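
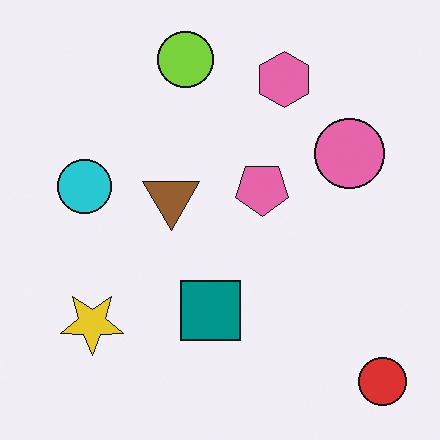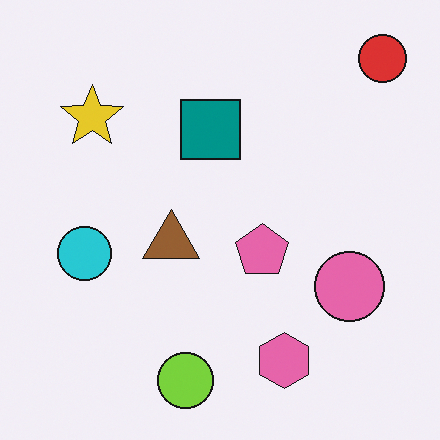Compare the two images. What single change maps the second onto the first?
This is the original image flipped vertically (top ↔ bottom).

The red circle is in the top-right of the second image and the bottom-right of the first — shapes on opposite sides of the horizontal midline have swapped in a mirror flip.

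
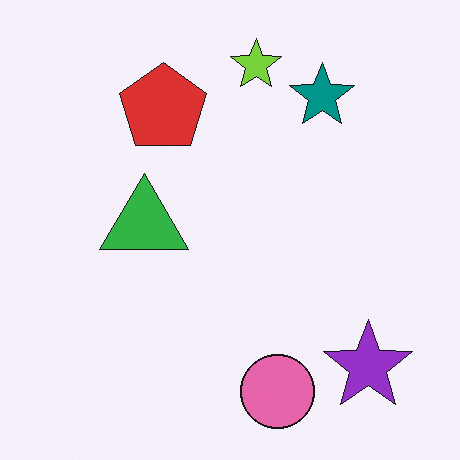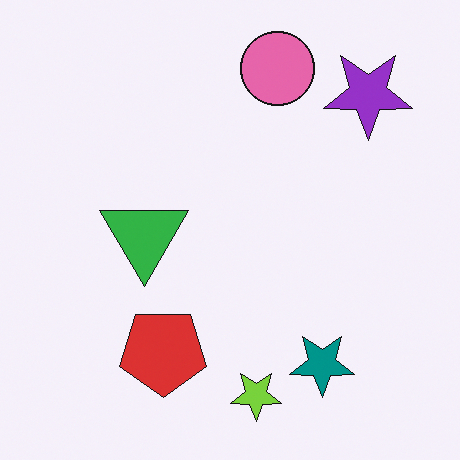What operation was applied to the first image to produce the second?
The second image is the first flipped vertically (top ↔ bottom).

The lime star is in the top of the first image and the bottom of the second — shapes on opposite sides of the horizontal midline have swapped in a mirror flip.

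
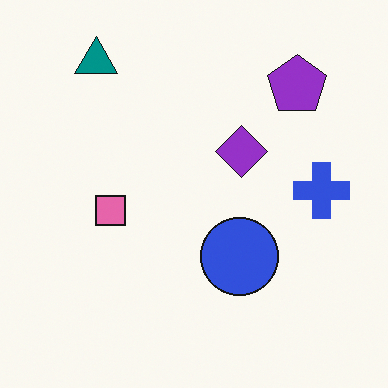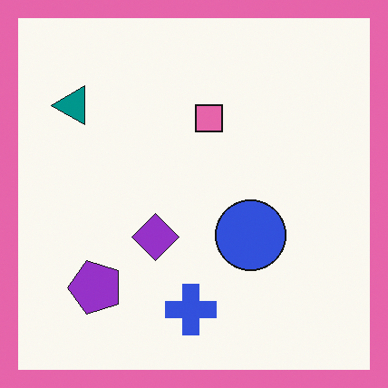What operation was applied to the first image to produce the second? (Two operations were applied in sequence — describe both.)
The transformation is: transposed (reflected across the top-left ↔ bottom-right diagonal), then framed with a pink border.

Shapes have swapped their row and column positions — what was in the top-right is now in the bottom-left — a diagonal reflection. A solid pink frame runs around the edge of the second image, with the content slightly shrunk inside it.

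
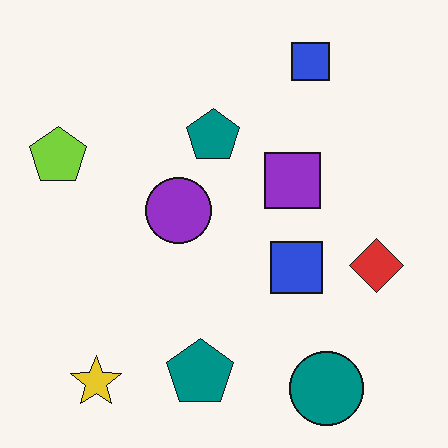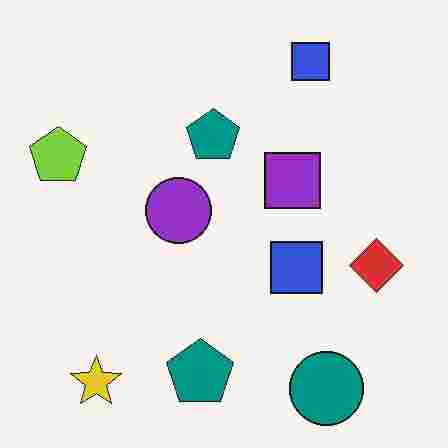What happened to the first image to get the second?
This is the original image heavily JPEG-compressed with obvious blocking artifacts.

Blocky 8×8 compression artifacts appear around shape edges and the flat background shows ringing — characteristic JPEG degradation.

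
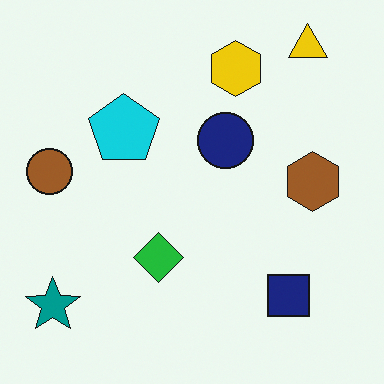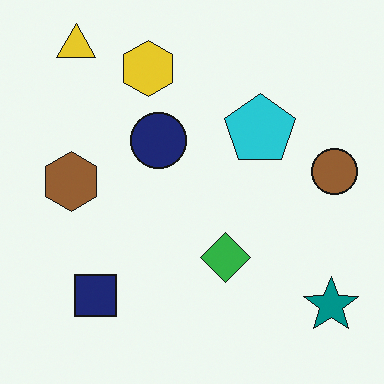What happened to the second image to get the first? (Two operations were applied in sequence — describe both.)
It was slightly oversaturated, then flipped horizontally (left ↔ right).

All colors are more vivid — a global saturation change. The brown circle is in the right of the second image and the left of the first — shapes on opposite sides of the vertical midline have swapped in a mirror flip.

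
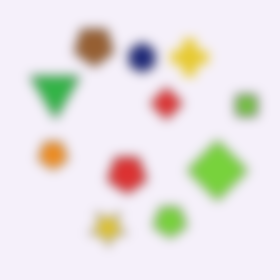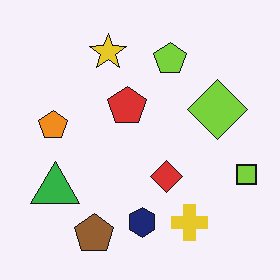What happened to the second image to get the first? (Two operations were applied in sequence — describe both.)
The first image is the second heavily blurred, then flipped vertically (top ↔ bottom).

Shape edges and outlines are uniformly softened across the whole image. The brown pentagon is in the bottom of the second image and the top of the first — shapes on opposite sides of the horizontal midline have swapped in a mirror flip.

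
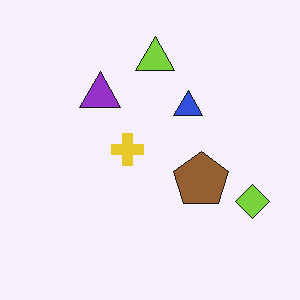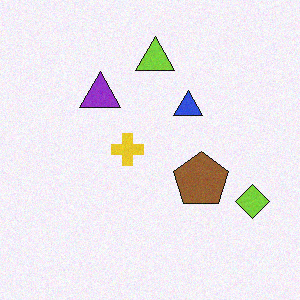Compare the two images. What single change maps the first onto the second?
This is the original image degraded with light additive noise.

Random speckle covers the whole image, including the flat background.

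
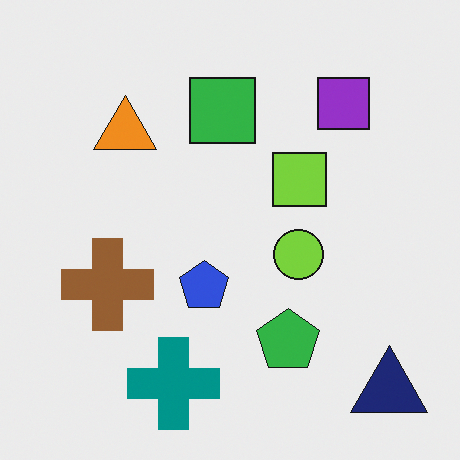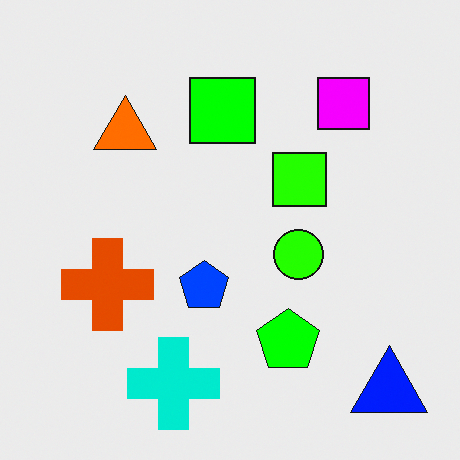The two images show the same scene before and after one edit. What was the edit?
The second image is the first made much more vivid (saturation change).

All colors are more vivid — a global saturation change.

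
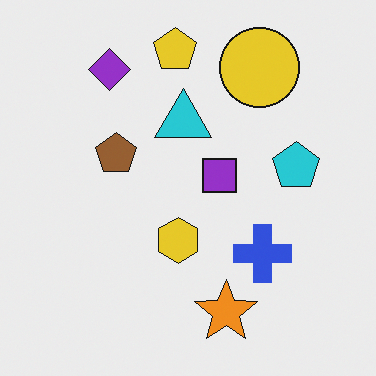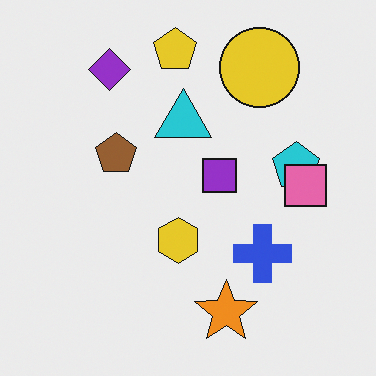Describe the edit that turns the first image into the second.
The transformation is: overlaid with an additional pink square.

A pink square appears in the second image that is absent from the first.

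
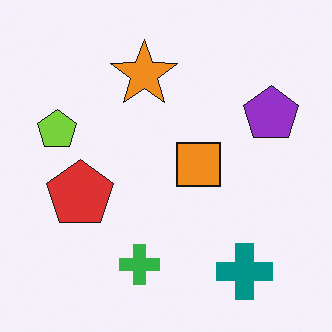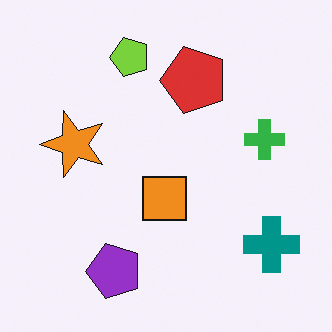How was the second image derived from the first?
This is the original image transposed (reflected across the top-left ↔ bottom-right diagonal).

Shapes have swapped their row and column positions — what was in the top-right is now in the bottom-left — a diagonal reflection.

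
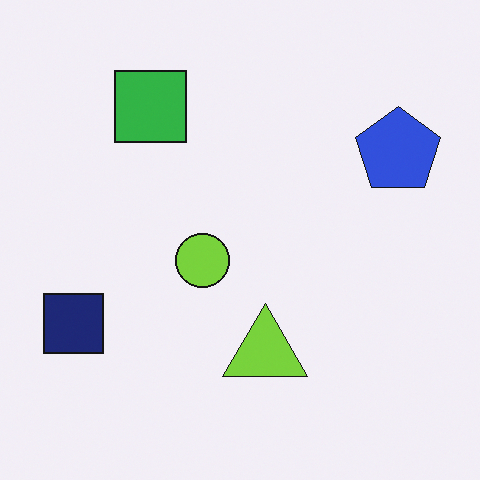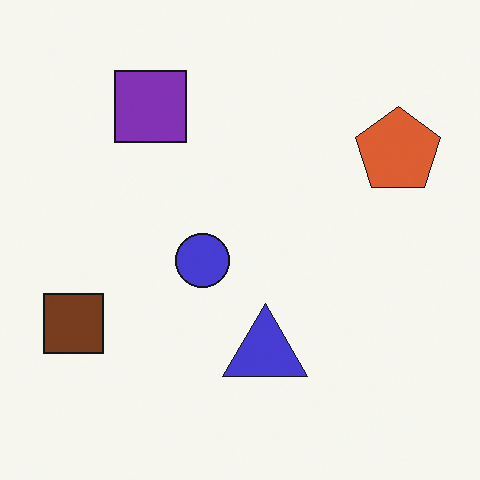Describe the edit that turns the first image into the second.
Hue-shifted through roughly a third of the color wheel.

Every shape's color has rotated by the same amount around the hue wheel — a uniform hue shift.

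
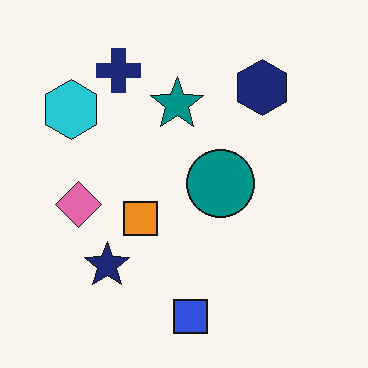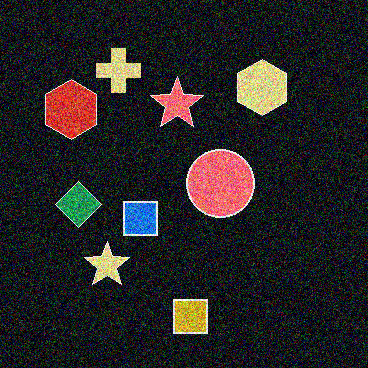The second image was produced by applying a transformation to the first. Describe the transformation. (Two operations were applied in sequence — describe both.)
The image was color-inverted (negative), then degraded with a thick layer of grain.

The light background has become dark and every shape's color is its complement — a photographic negative. Random speckle covers the whole image, including the flat background.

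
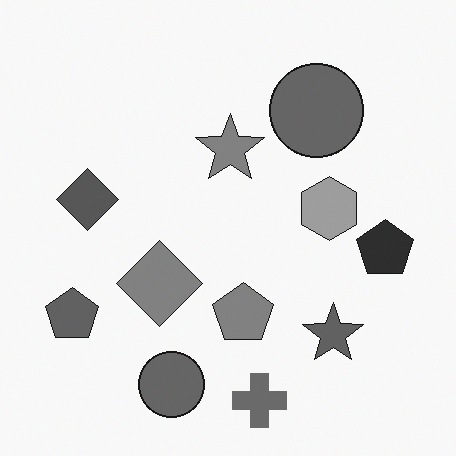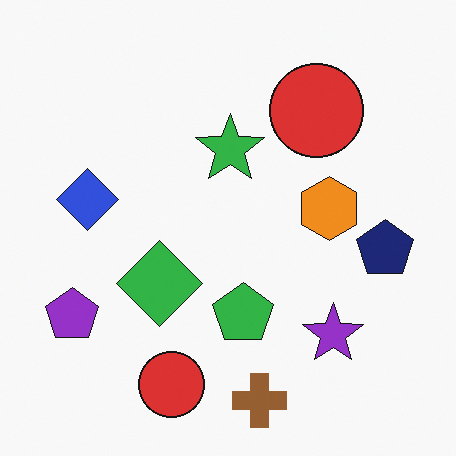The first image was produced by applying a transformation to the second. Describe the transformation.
The transformation is: converted to grayscale.

All color is removed — every shape is now a shade of grey.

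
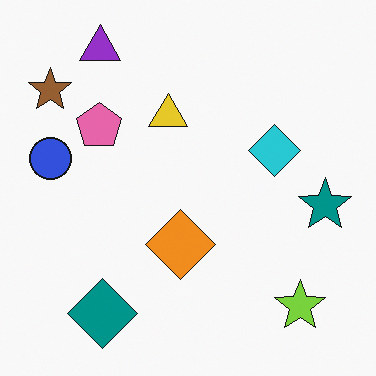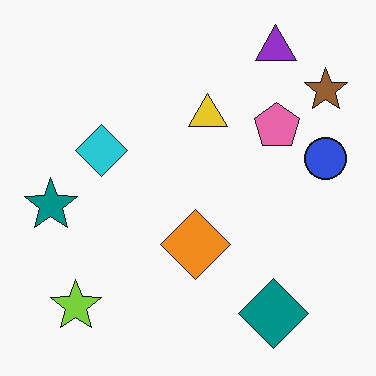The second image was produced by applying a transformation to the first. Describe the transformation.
The image was flipped horizontally (left ↔ right).

The blue circle is in the left of the first image and the right of the second — shapes on opposite sides of the vertical midline have swapped in a mirror flip.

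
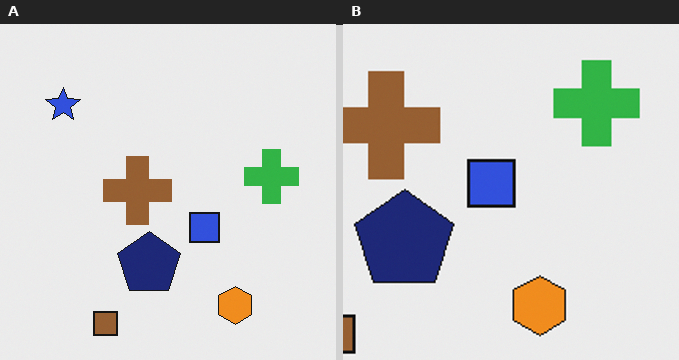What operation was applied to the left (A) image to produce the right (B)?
This is the original image cropped to a modestly smaller region and rescaled.

The visible shapes are larger and the field of view is narrower; shapes near the original edges may be partly or wholly outside the frame — a crop-and-rescale.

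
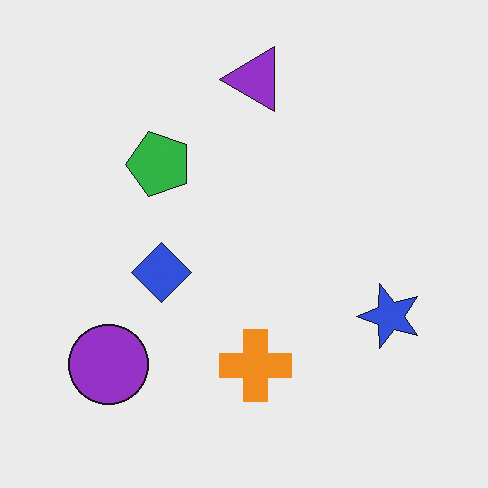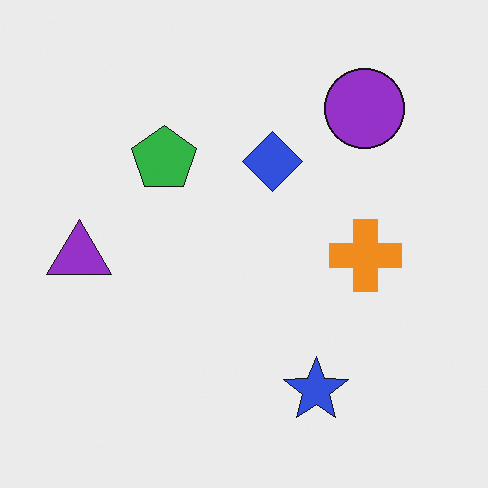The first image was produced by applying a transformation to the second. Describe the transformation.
It was transposed (reflected across the top-left ↔ bottom-right diagonal).

Shapes have swapped their row and column positions — what was in the top-right is now in the bottom-left — a diagonal reflection.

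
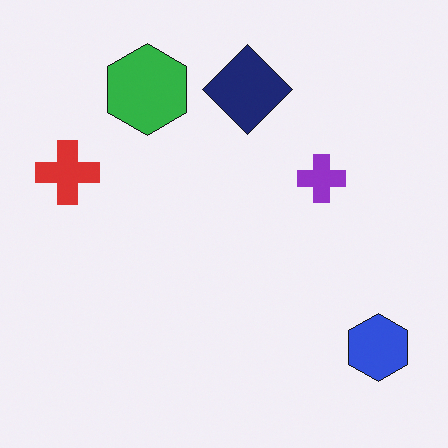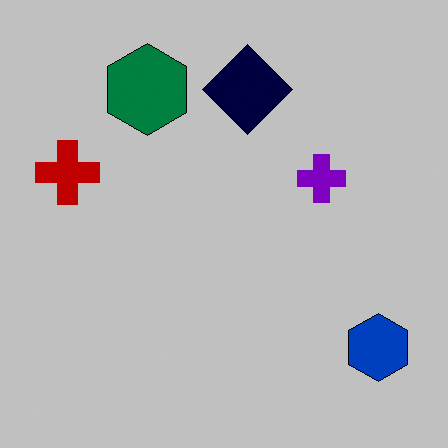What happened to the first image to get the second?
The transformation is: aggressively posterized.

Each flat color has snapped to a coarser quantized level — most visibly, the near-white background has dropped to a flat grey.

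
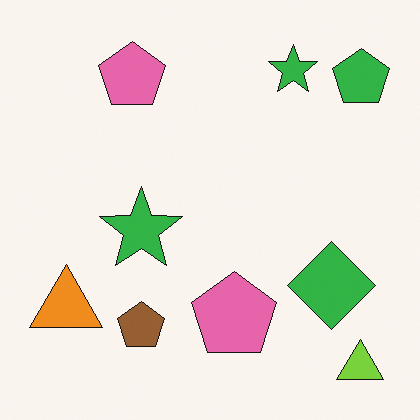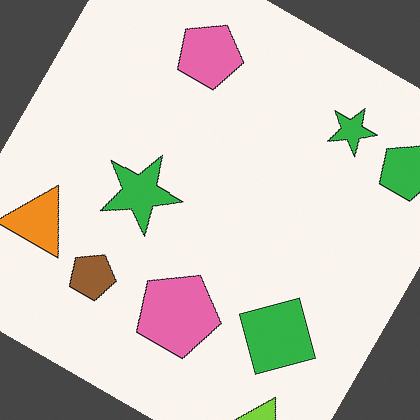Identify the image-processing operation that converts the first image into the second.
The image was rotated clockwise by a large amount — several tens of degrees.

Every shape is tilted by the same angle and the image corners show triangular fill wedges — a whole-image rotation by a non-right angle.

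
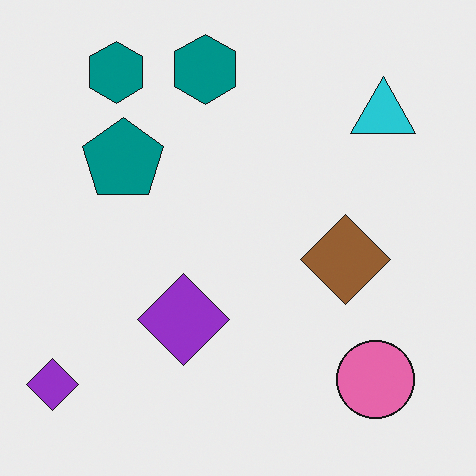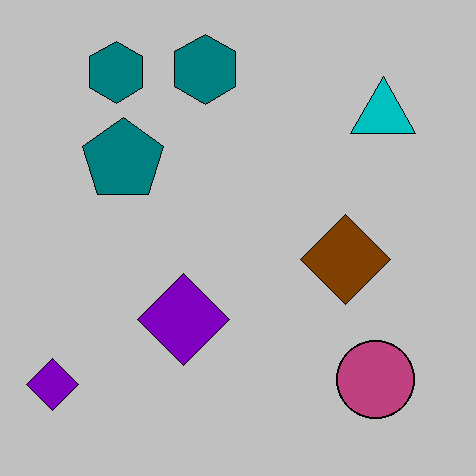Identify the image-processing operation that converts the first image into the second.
The image was aggressively posterized.

Each flat color has snapped to a coarser quantized level — most visibly, the near-white background has dropped to a flat grey.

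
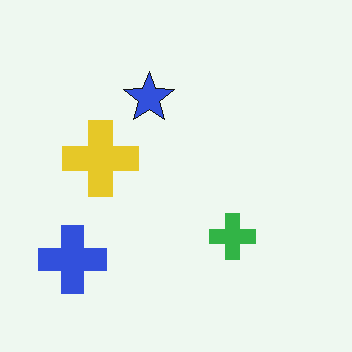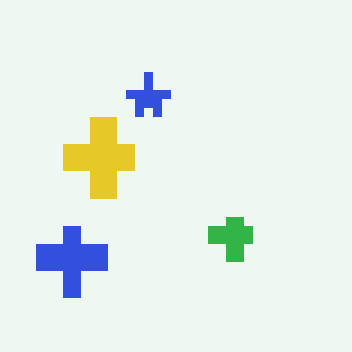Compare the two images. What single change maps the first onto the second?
The image was coarsely pixelated.

Shapes are reduced to large square blocks; fine edges and outlines are lost — a downscale-then-upscale (mosaic) effect.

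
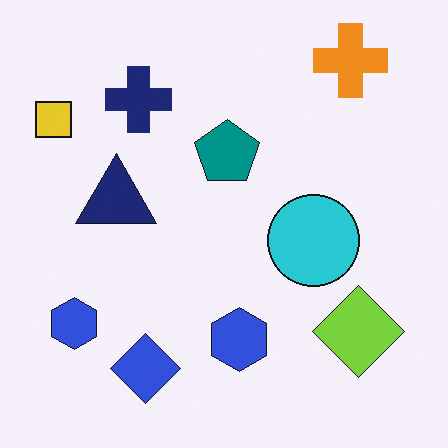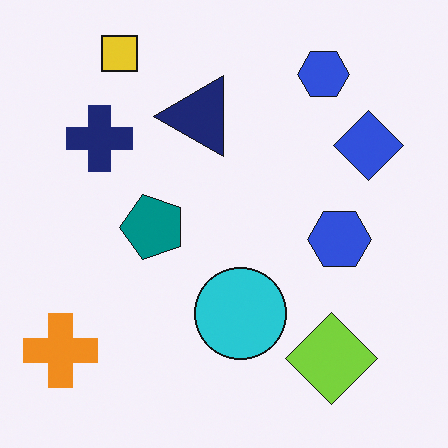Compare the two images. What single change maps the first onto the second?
This is the original image transposed (reflected across the top-left ↔ bottom-right diagonal).

Shapes have swapped their row and column positions — what was in the top-right is now in the bottom-left — a diagonal reflection.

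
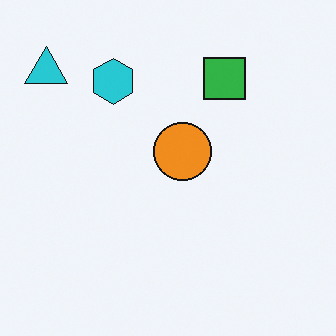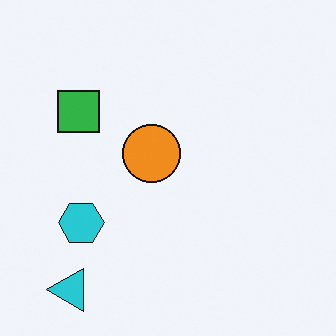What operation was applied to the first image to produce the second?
The transformation is: rotated 90° counter-clockwise.

The cyan triangle sits in the top-left of the first image and the bottom-left of the second — consistent with a whole-image 90° counter-clockwise rotation.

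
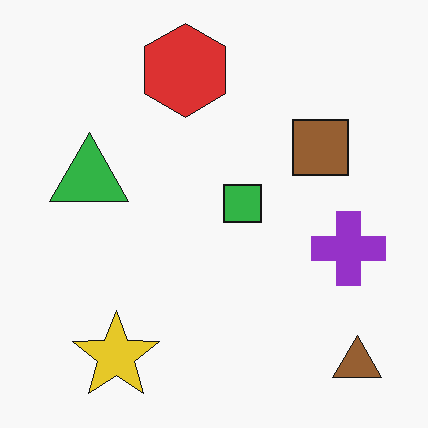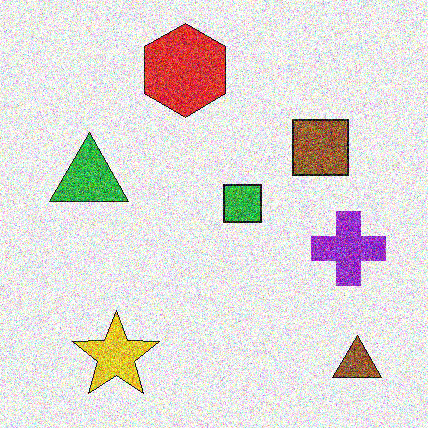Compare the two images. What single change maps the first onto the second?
The image was degraded with a thick layer of grain.

Random speckle covers the whole image, including the flat background.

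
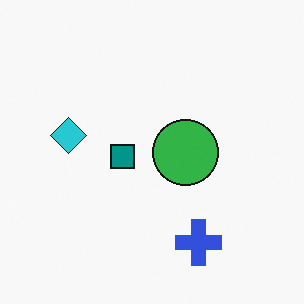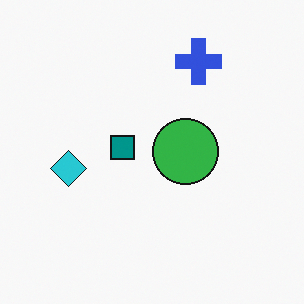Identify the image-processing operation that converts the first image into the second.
The image was flipped vertically (top ↔ bottom).

The blue cross is in the bottom of the first image and the top of the second — shapes on opposite sides of the horizontal midline have swapped in a mirror flip.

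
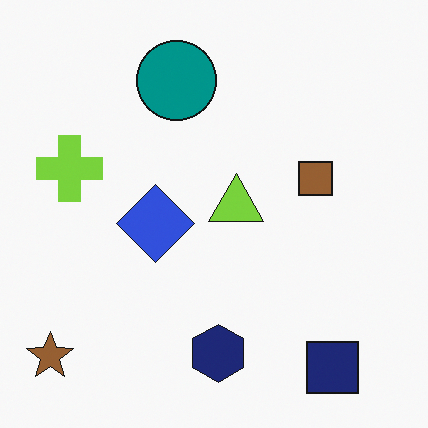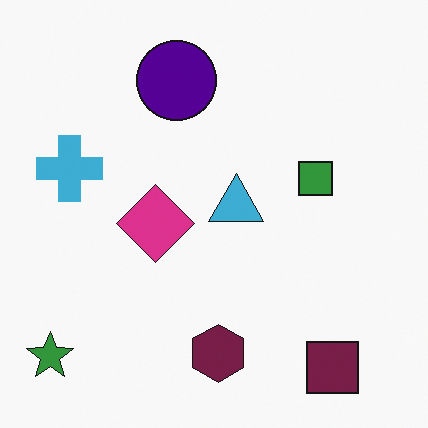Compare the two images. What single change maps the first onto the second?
This is the original image hue-shifted by a moderate amount.

Every shape's color has rotated by the same amount around the hue wheel — a uniform hue shift.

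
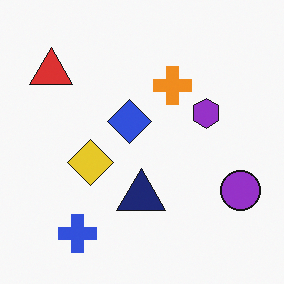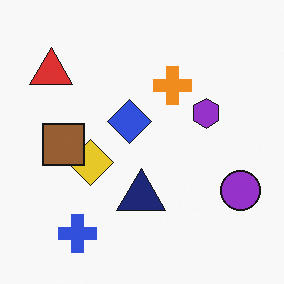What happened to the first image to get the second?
Overlaid with an additional brown square.

A brown square appears in the second image that is absent from the first.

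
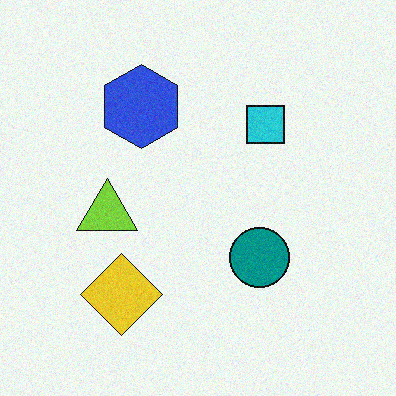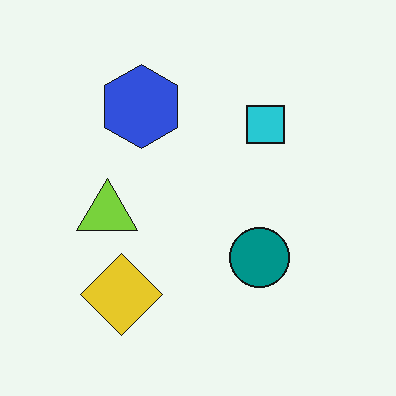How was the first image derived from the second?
The first image is the second degraded with subtle gaussian noise.

Random speckle covers the whole image, including the flat background.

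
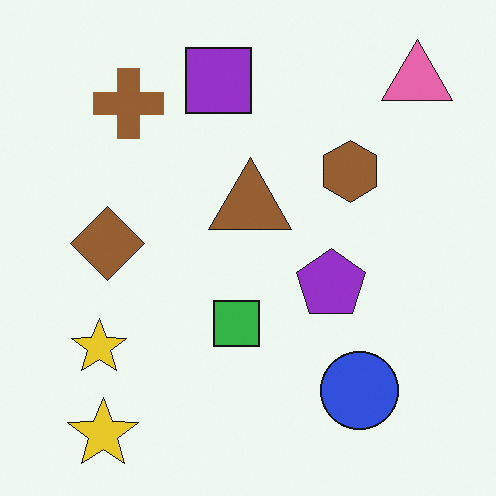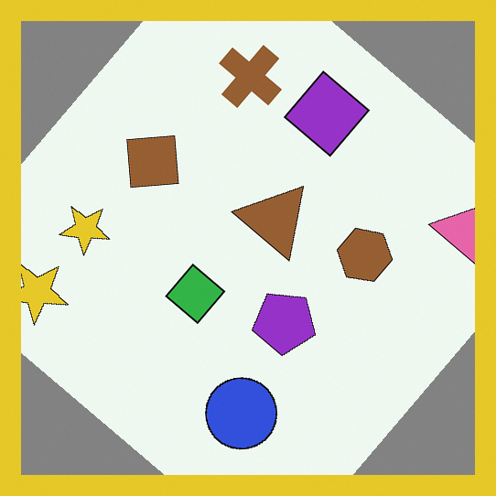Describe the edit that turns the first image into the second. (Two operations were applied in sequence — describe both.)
The transformation is: rotated clockwise by a large amount — several tens of degrees, then framed with a yellow border.

Every shape is tilted by the same angle and the image corners show triangular fill wedges — a whole-image rotation by a non-right angle. A solid yellow frame runs around the edge of the second image, with the content slightly shrunk inside it.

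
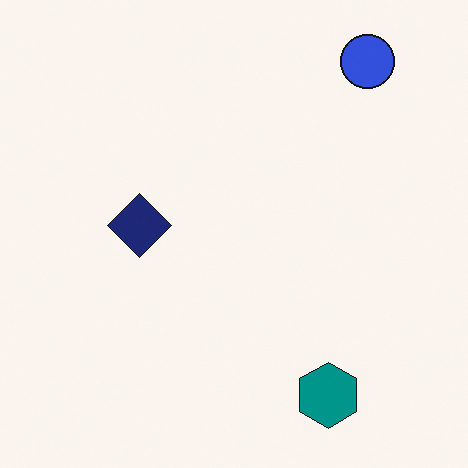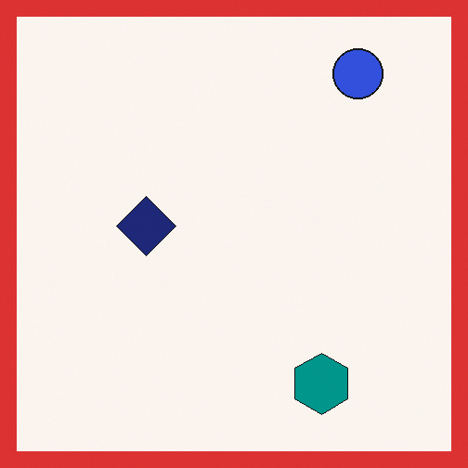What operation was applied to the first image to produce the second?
The image was framed with a red border.

A solid red frame runs around the edge of the second image, with the content slightly shrunk inside it.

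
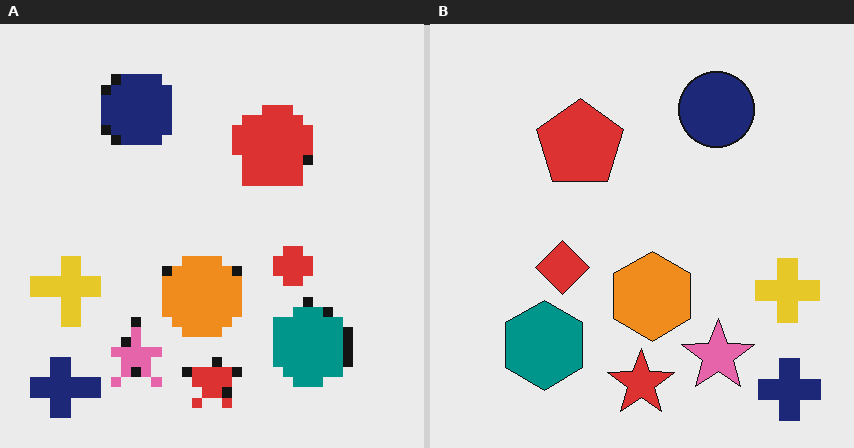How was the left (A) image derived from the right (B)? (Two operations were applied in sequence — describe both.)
The left (A) image is the right (B) flipped horizontally (left ↔ right), then coarsely pixelated.

The navy cross is in the bottom-right of the right (B) image and the bottom-left of the left (A) — shapes on opposite sides of the vertical midline have swapped in a mirror flip. Shapes are reduced to large square blocks; fine edges and outlines are lost — a downscale-then-upscale (mosaic) effect.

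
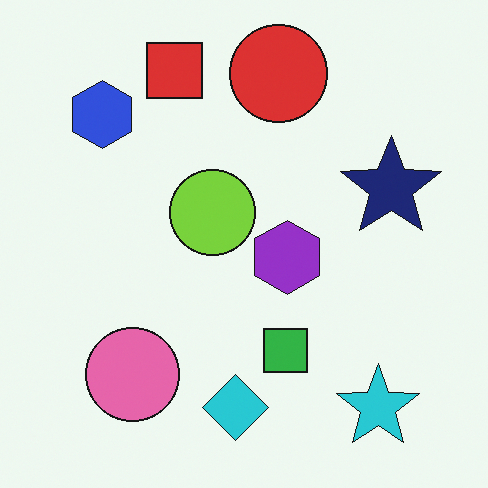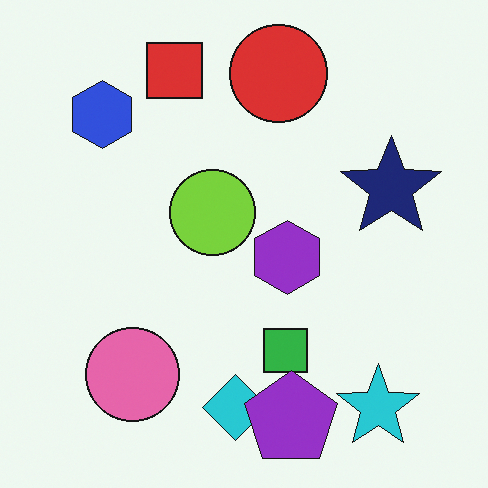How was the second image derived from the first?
Overlaid with an additional purple pentagon.

A purple pentagon appears in the second image that is absent from the first.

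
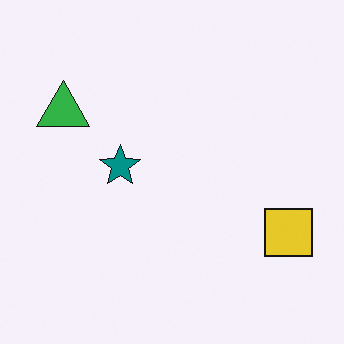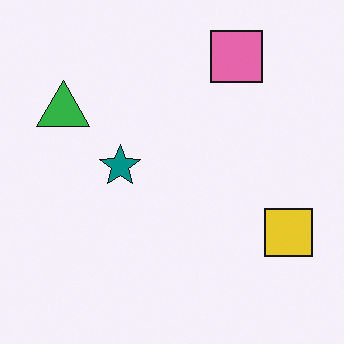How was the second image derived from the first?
The transformation is: overlaid with an additional pink square.

A pink square appears in the second image that is absent from the first.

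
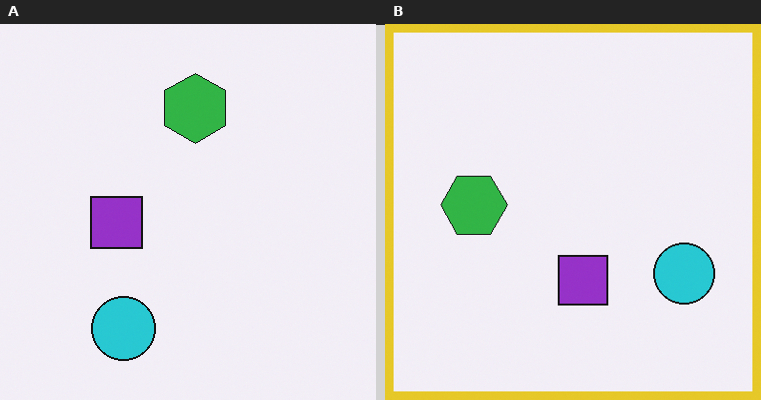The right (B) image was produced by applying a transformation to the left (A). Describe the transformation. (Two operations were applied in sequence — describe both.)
It was rotated 90° counter-clockwise, then framed with a yellow border.

The cyan circle sits in the bottom-left of the left (A) image and the bottom-right of the right (B) — consistent with a whole-image 90° counter-clockwise rotation. A solid yellow frame runs around the edge of the right (B) image, with the content slightly shrunk inside it.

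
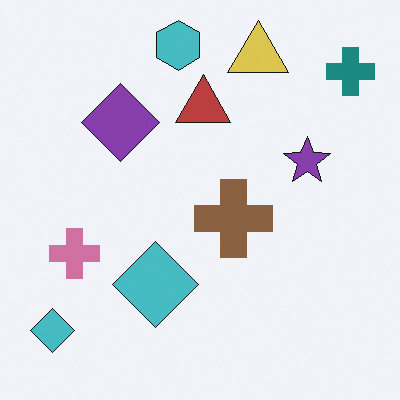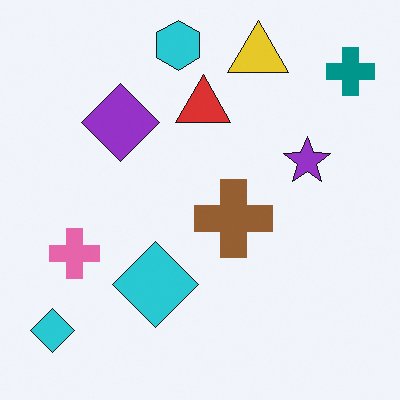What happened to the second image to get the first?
Slightly desaturated.

All colors are more muted and greyish — a global saturation change.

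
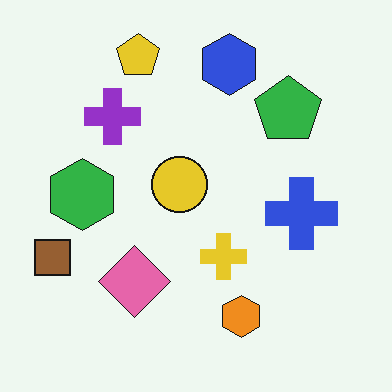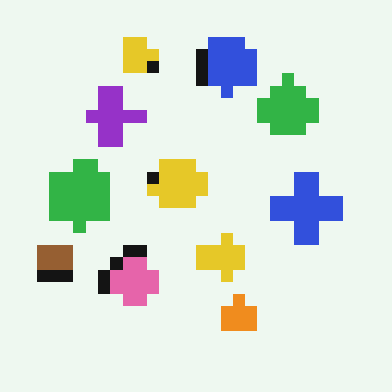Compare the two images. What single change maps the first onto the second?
Heavily pixelated into large blocks.

Shapes are reduced to large square blocks; fine edges and outlines are lost — a downscale-then-upscale (mosaic) effect.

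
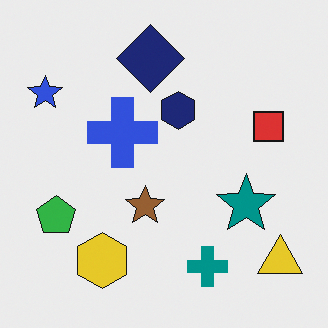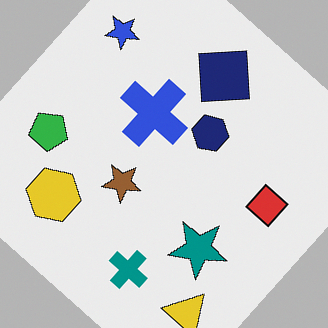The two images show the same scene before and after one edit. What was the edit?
The second image is the first rotated clockwise by a large amount — several tens of degrees.

Every shape is tilted by the same angle and the image corners show triangular fill wedges — a whole-image rotation by a non-right angle.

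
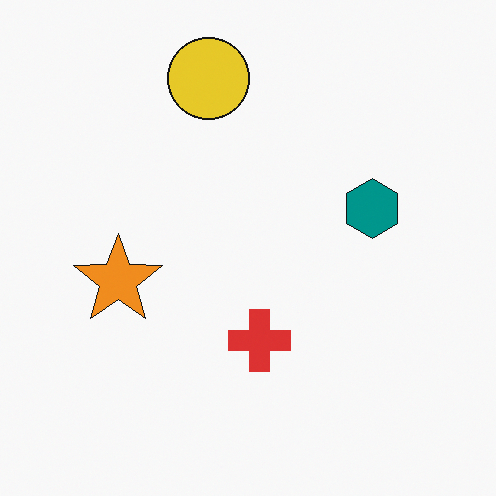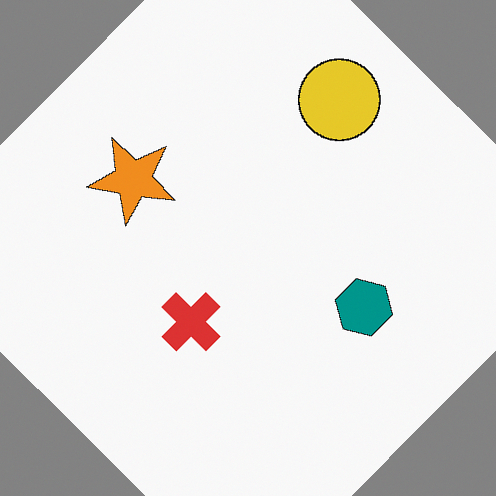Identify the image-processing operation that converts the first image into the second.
The transformation is: rotated clockwise by a large amount — several tens of degrees.

Every shape is tilted by the same angle and the image corners show triangular fill wedges — a whole-image rotation by a non-right angle.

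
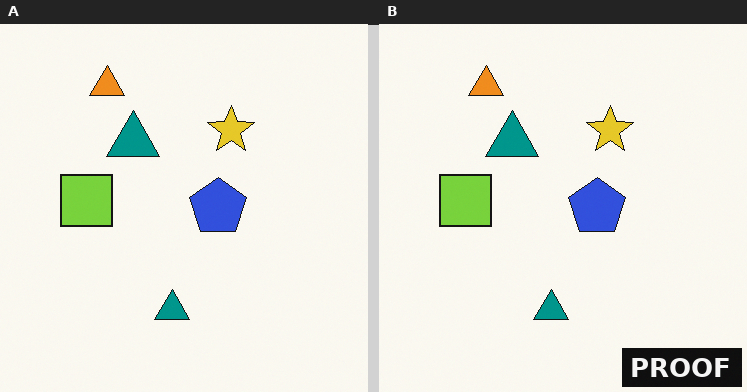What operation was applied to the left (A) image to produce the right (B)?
This is the original image watermarked with the text "PROOF" in the lower-right corner.

A dark label reading "PROOF" appears in the lower-right corner.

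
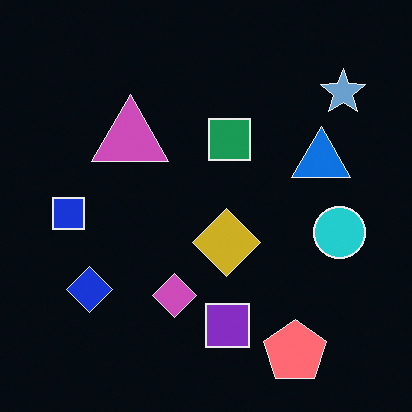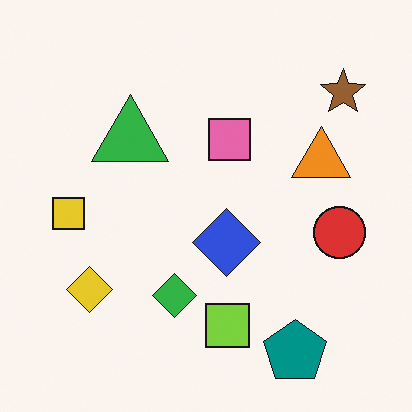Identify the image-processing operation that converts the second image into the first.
The first image is the second color-inverted (negative).

The light background has become dark and every shape's color is its complement — a photographic negative.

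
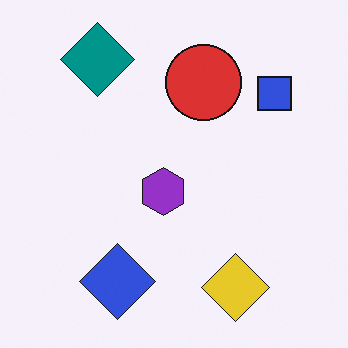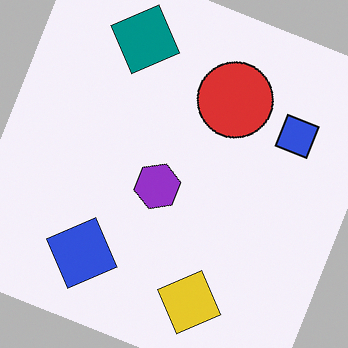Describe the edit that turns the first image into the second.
Rotated clockwise by a clearly visible amount.

Every shape is tilted by the same angle and the image corners show triangular fill wedges — a whole-image rotation by a non-right angle.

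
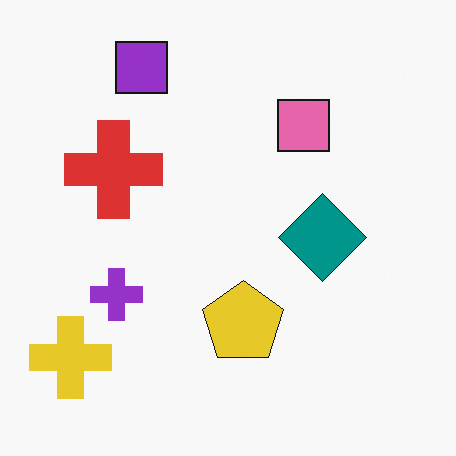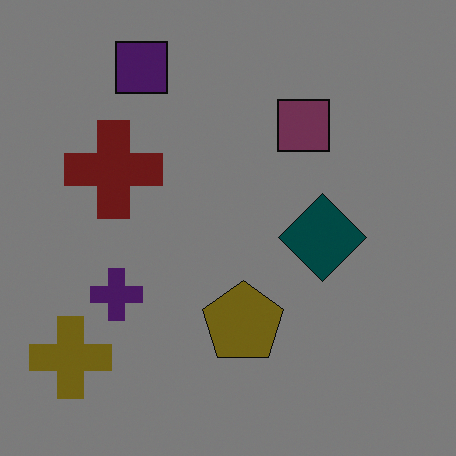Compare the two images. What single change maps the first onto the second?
The image was noticeably darkened.

Every pixel — background and shapes alike — is uniformly darkened.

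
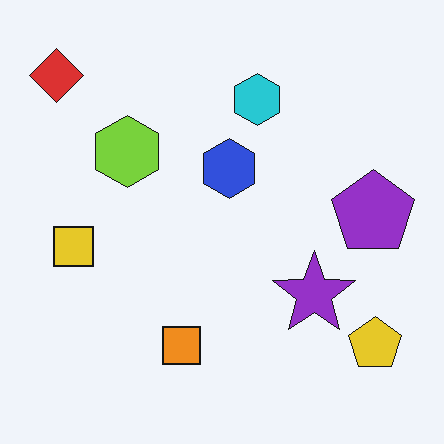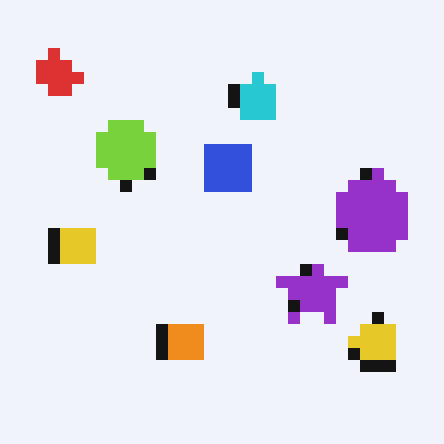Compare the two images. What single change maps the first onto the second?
The image was heavily pixelated into large blocks.

Shapes are reduced to large square blocks; fine edges and outlines are lost — a downscale-then-upscale (mosaic) effect.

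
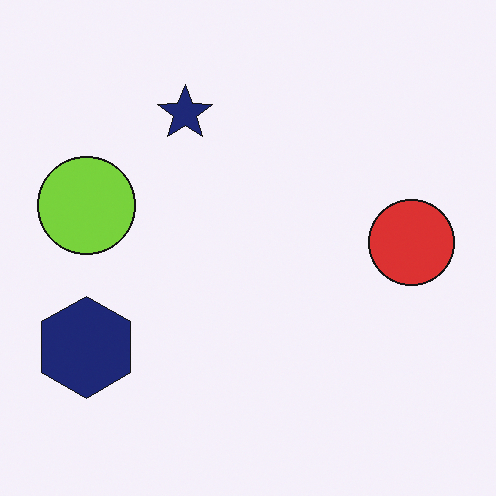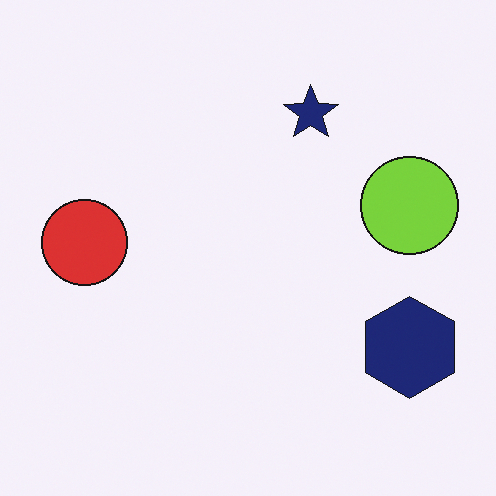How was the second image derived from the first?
The transformation is: flipped horizontally (left ↔ right).

The red circle is in the right of the first image and the left of the second — shapes on opposite sides of the vertical midline have swapped in a mirror flip.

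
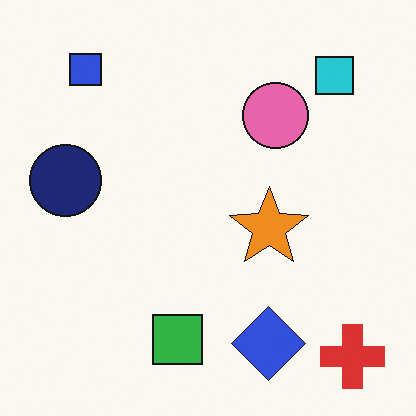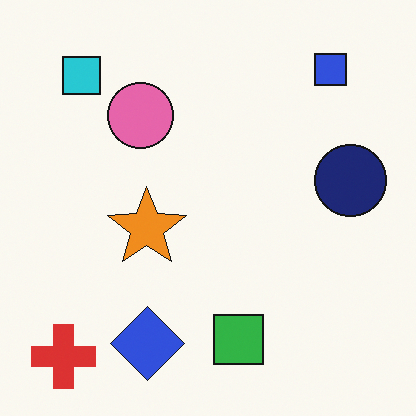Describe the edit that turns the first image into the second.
Flipped horizontally (left ↔ right).

The red cross is in the bottom-right of the first image and the bottom-left of the second — shapes on opposite sides of the vertical midline have swapped in a mirror flip.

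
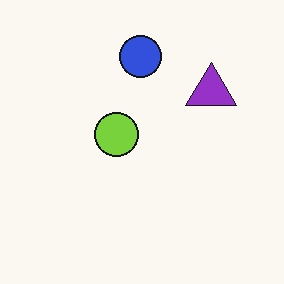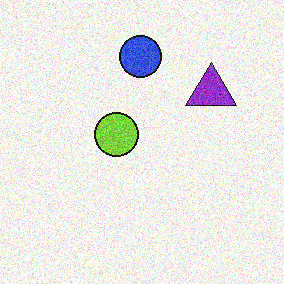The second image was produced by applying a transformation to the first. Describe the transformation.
Degraded with visible gaussian noise.

Random speckle covers the whole image, including the flat background.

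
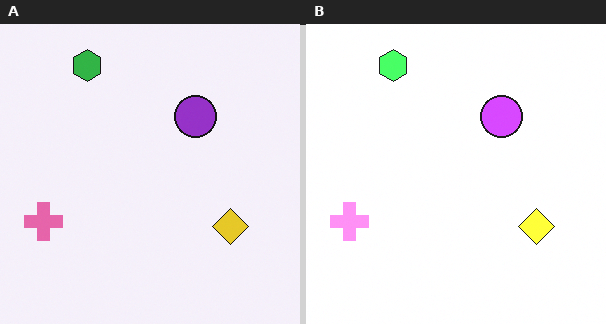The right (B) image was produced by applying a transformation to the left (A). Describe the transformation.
This is the original image substantially brightened.

Every pixel — background and shapes alike — is uniformly brightened.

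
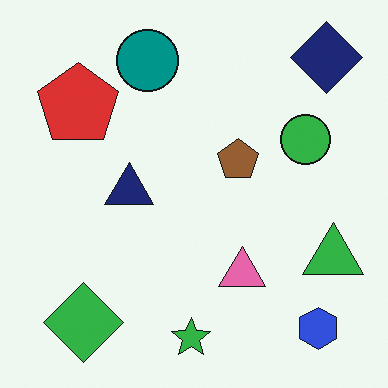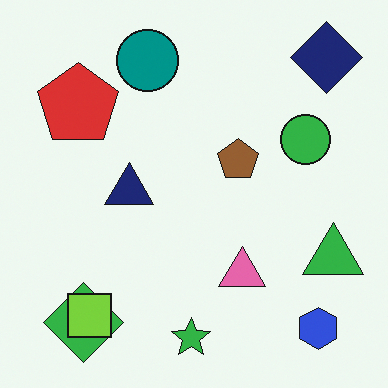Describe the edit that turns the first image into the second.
The transformation is: overlaid with an additional lime square.

A lime square appears in the second image that is absent from the first.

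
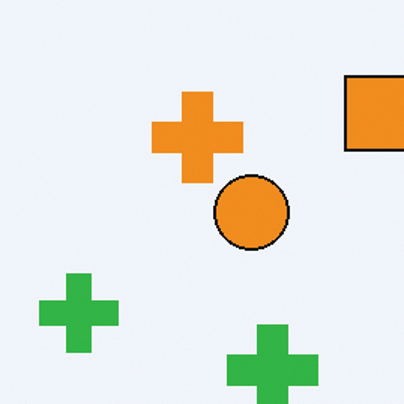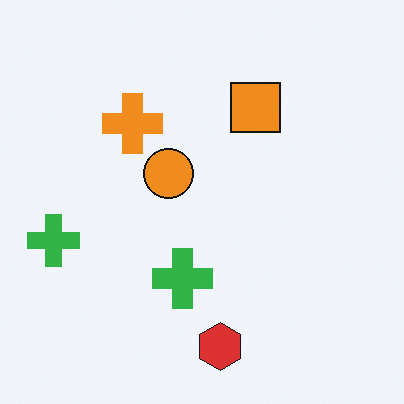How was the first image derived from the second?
Cropped slightly and scaled back up.

The visible shapes are larger and the field of view is narrower; shapes near the original edges may be partly or wholly outside the frame — a crop-and-rescale.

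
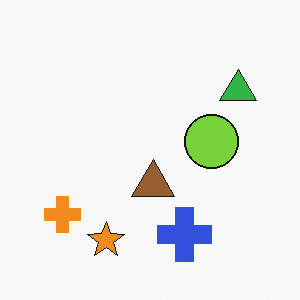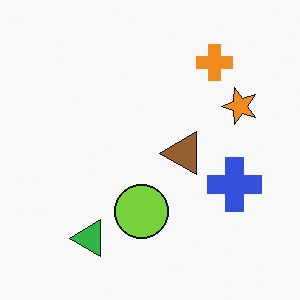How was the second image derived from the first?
Transposed (reflected across the top-left ↔ bottom-right diagonal).

Shapes have swapped their row and column positions — what was in the top-right is now in the bottom-left — a diagonal reflection.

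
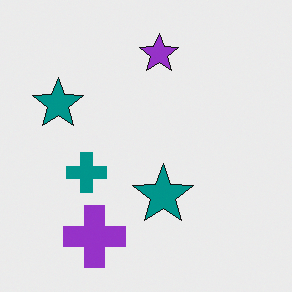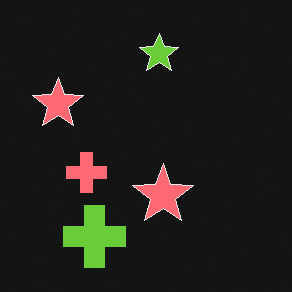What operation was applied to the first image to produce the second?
Color-inverted (negative).

The light background has become dark and every shape's color is its complement — a photographic negative.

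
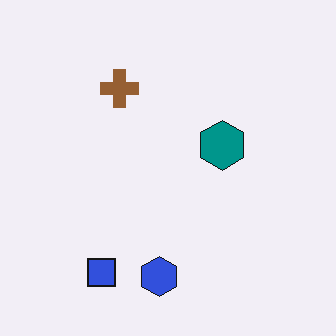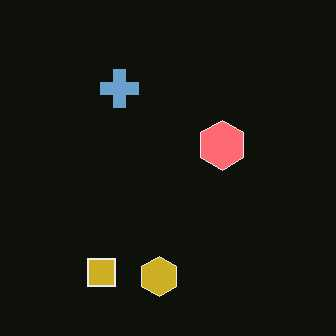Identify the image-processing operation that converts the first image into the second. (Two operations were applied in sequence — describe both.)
The transformation is: color-inverted (negative), then given moderate JPEG compression.

The light background has become dark and every shape's color is its complement — a photographic negative. Blocky 8×8 compression artifacts appear around shape edges and the flat background shows ringing — characteristic JPEG degradation.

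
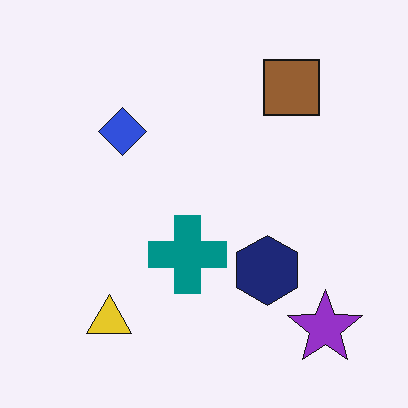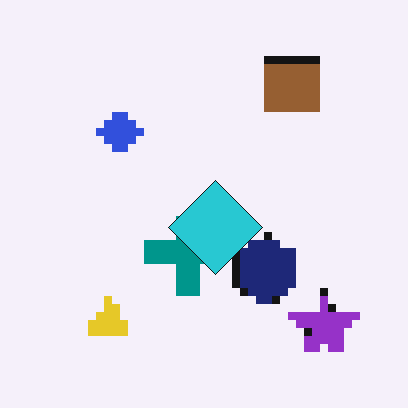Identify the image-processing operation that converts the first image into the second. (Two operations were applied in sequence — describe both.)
The transformation is: pixelated into visible square blocks, then overlaid with an additional cyan diamond.

Shapes are reduced to large square blocks; fine edges and outlines are lost — a downscale-then-upscale (mosaic) effect. A cyan diamond appears in the second image that is absent from the first.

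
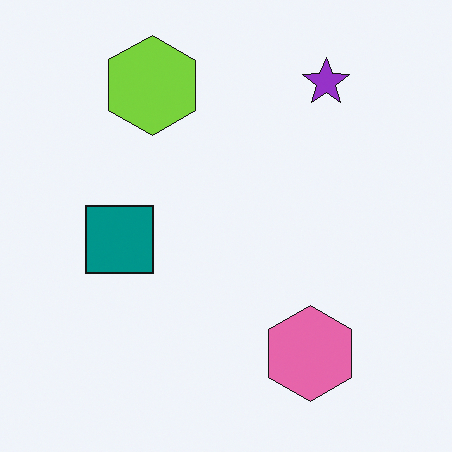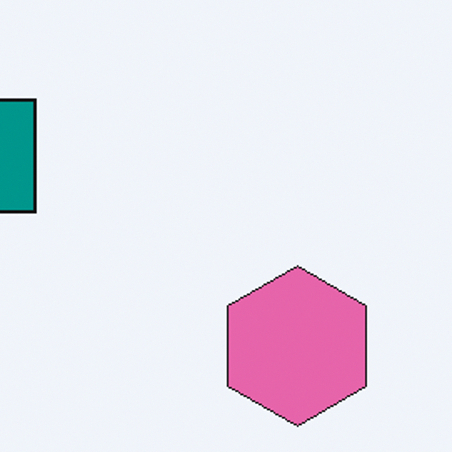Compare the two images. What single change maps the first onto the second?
The transformation is: cropped to a noticeably smaller region and rescaled.

The visible shapes are larger and the field of view is narrower; shapes near the original edges may be partly or wholly outside the frame — a crop-and-rescale.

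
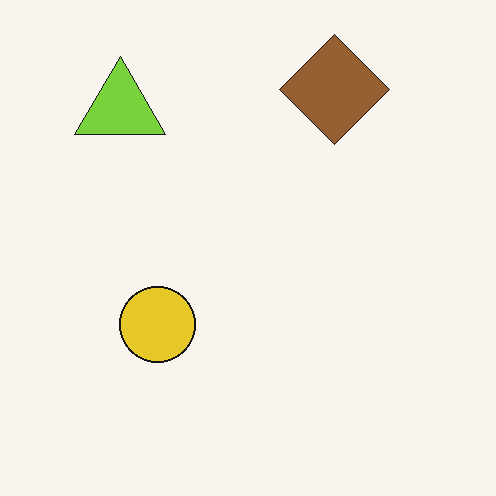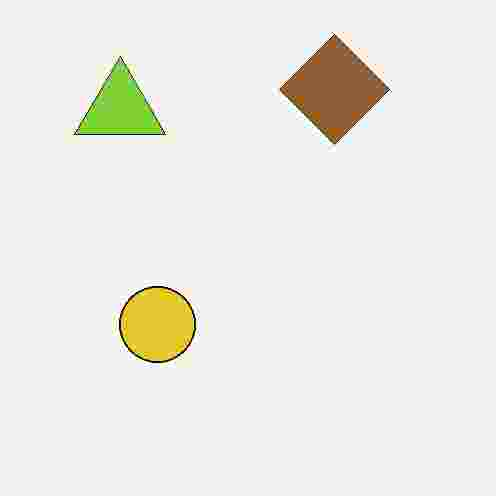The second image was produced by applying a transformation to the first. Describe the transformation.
This is the original image degraded with heavy JPEG compression.

Blocky 8×8 compression artifacts appear around shape edges and the flat background shows ringing — characteristic JPEG degradation.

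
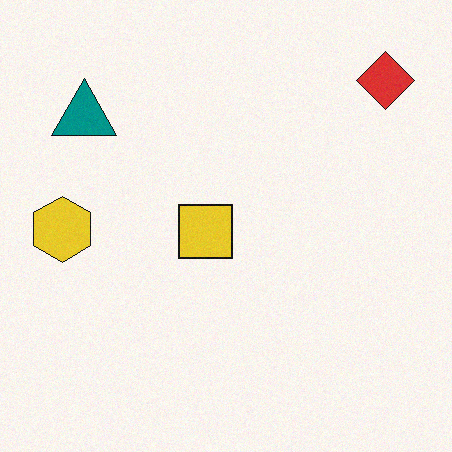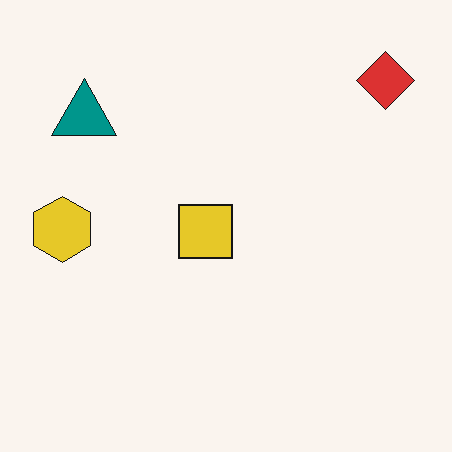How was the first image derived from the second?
The transformation is: degraded with light additive noise.

Random speckle covers the whole image, including the flat background.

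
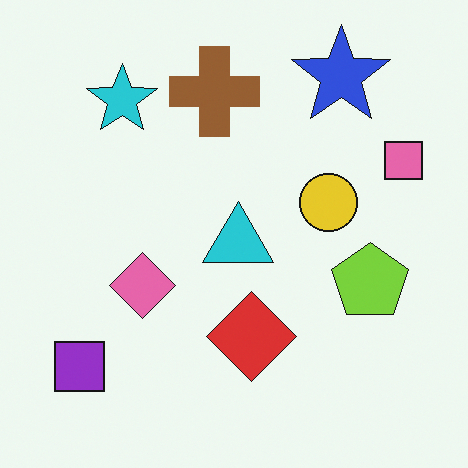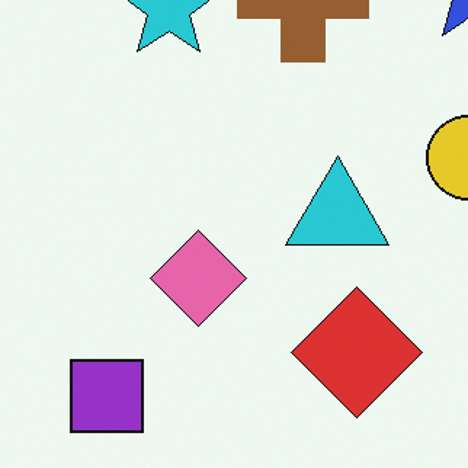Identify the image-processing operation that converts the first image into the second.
The second image is the first cropped to a modestly smaller region and rescaled.

The visible shapes are larger and the field of view is narrower; shapes near the original edges may be partly or wholly outside the frame — a crop-and-rescale.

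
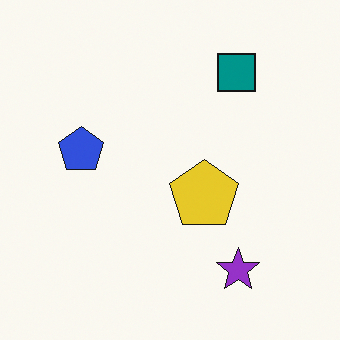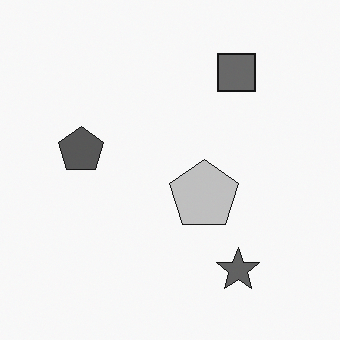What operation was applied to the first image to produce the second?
The image was converted to grayscale.

All color is removed — every shape is now a shade of grey.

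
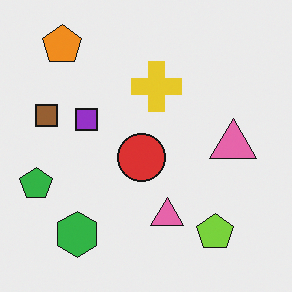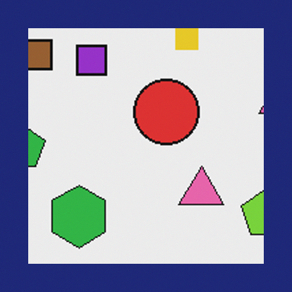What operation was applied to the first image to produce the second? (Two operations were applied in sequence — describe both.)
Cropped to a noticeably smaller region and rescaled, then framed with a navy border.

The visible shapes are larger and the field of view is narrower; shapes near the original edges may be partly or wholly outside the frame — a crop-and-rescale. A solid navy frame runs around the edge of the second image, with the content slightly shrunk inside it.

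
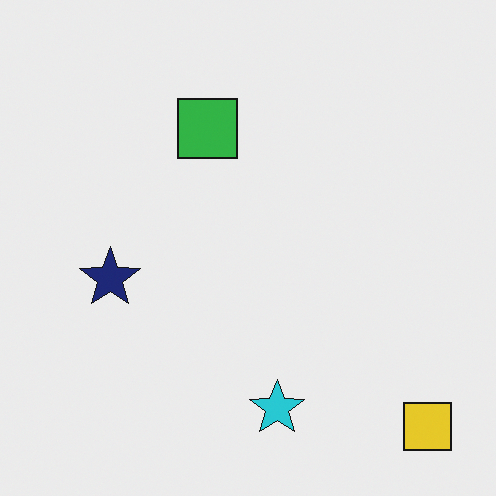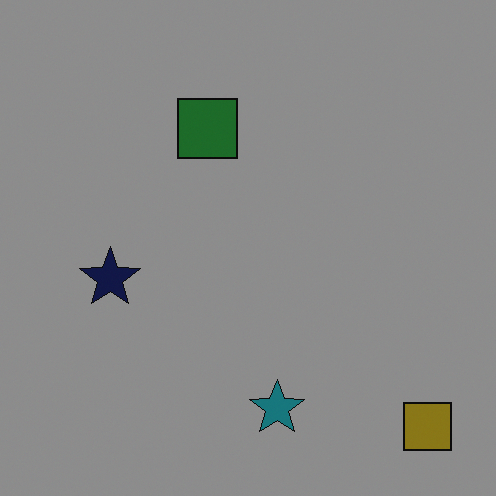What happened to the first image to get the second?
The transformation is: noticeably darkened.

Every pixel — background and shapes alike — is uniformly darkened.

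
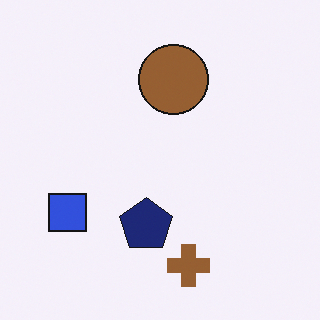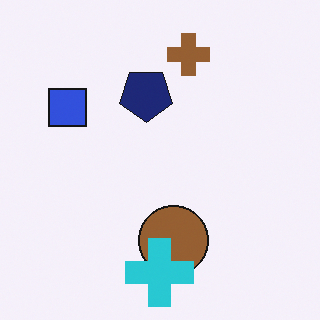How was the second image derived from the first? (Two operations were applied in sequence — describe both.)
The transformation is: flipped vertically (top ↔ bottom), then overlaid with an additional cyan cross.

The brown cross is in the bottom of the first image and the top of the second — shapes on opposite sides of the horizontal midline have swapped in a mirror flip. A cyan cross appears in the second image that is absent from the first.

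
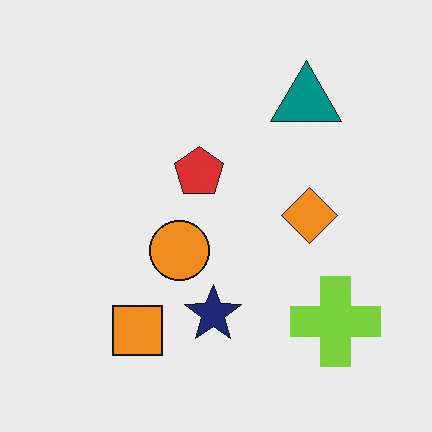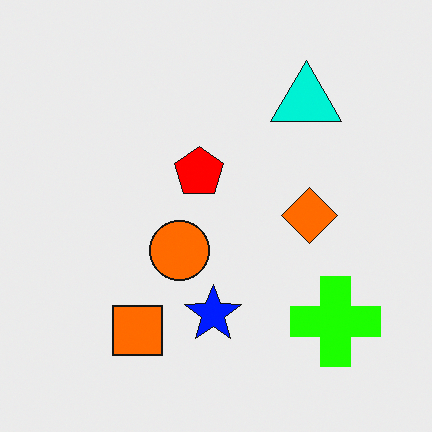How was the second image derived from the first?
The second image is the first made much more vivid (saturation change).

All colors are more vivid — a global saturation change.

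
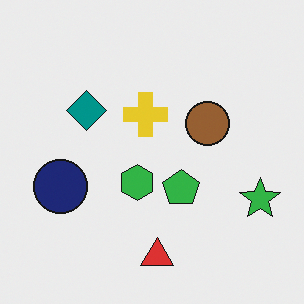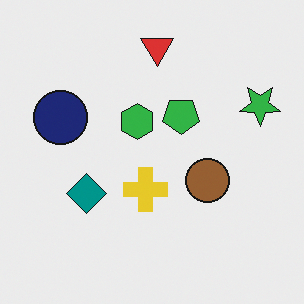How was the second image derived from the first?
It was flipped vertically (top ↔ bottom).

The red triangle is in the bottom of the first image and the top of the second — shapes on opposite sides of the horizontal midline have swapped in a mirror flip.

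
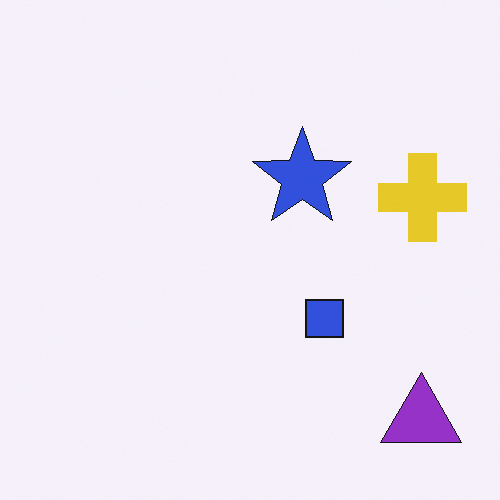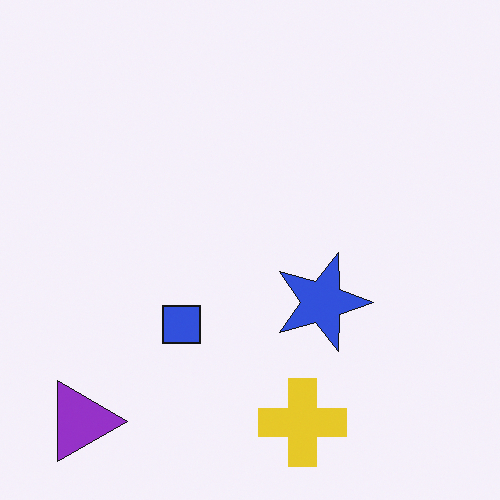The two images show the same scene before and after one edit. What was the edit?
The transformation is: rotated 90° clockwise.

The purple triangle sits in the bottom-right of the first image and the bottom-left of the second — consistent with a whole-image 90° clockwise rotation.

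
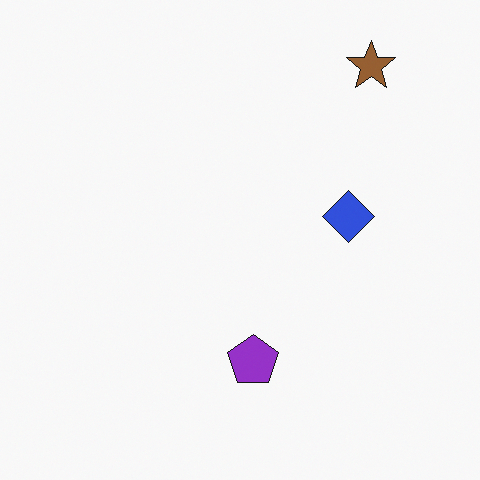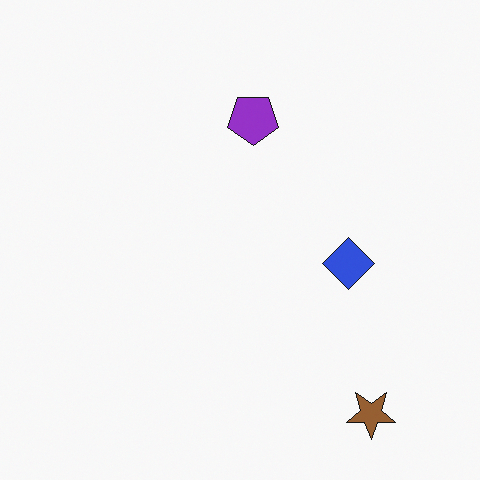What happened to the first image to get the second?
This is the original image flipped vertically (top ↔ bottom).

The brown star is in the top-right of the first image and the bottom-right of the second — shapes on opposite sides of the horizontal midline have swapped in a mirror flip.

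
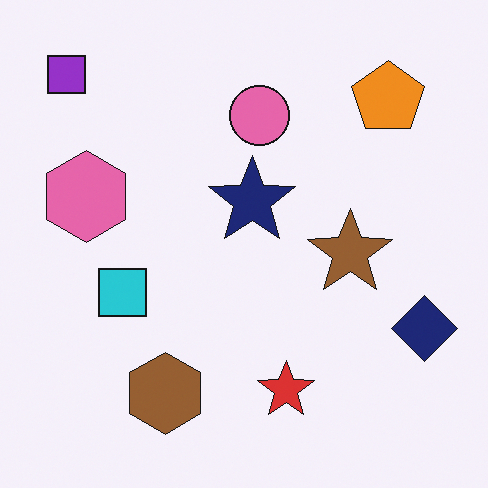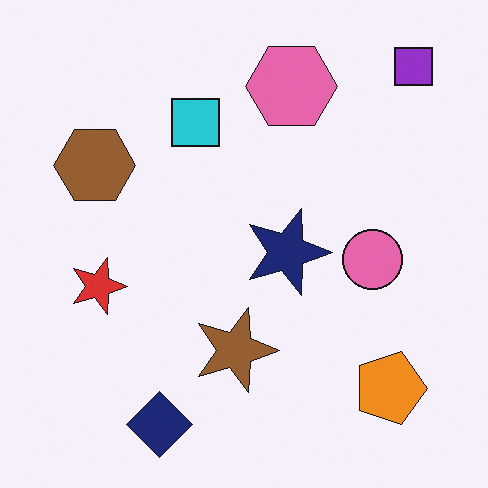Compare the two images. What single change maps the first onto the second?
This is the original image rotated 90° clockwise.

The purple square sits in the top-left of the first image and the top-right of the second — consistent with a whole-image 90° clockwise rotation.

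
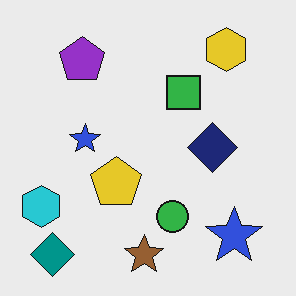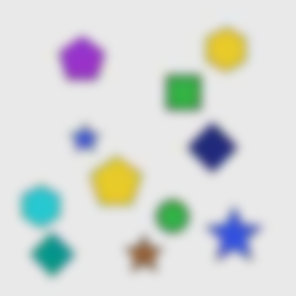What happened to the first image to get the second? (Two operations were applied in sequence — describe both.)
The second image is the first heavily JPEG-compressed with obvious blocking artifacts, then strongly gaussian-blurred.

Blocky 8×8 compression artifacts appear around shape edges and the flat background shows ringing — characteristic JPEG degradation. Shape edges and outlines are uniformly softened across the whole image.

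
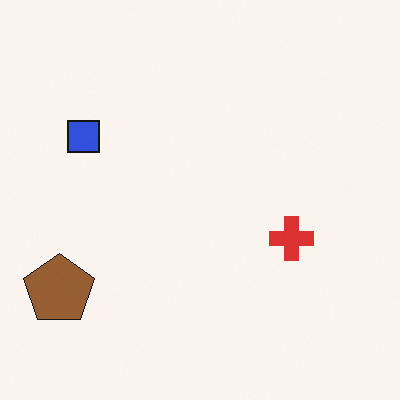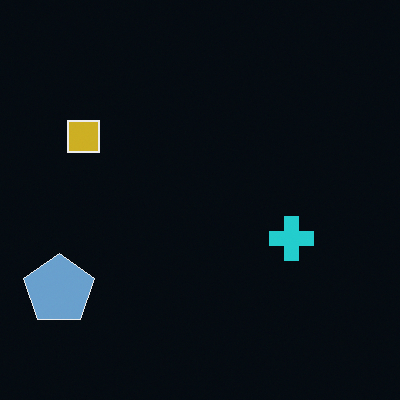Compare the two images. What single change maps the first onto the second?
This is the original image color-inverted (negative).

The light background has become dark and every shape's color is its complement — a photographic negative.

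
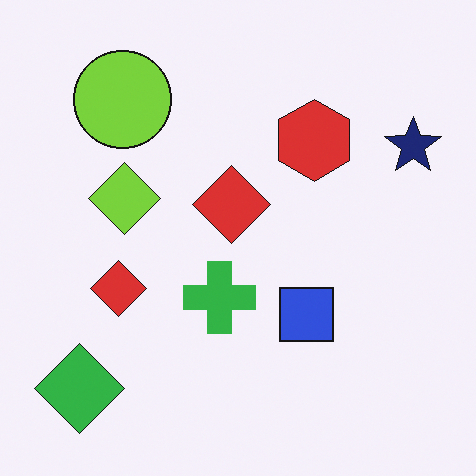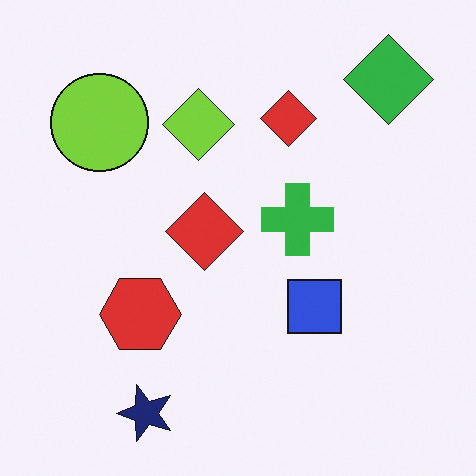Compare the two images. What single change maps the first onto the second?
It was transposed (reflected across the top-left ↔ bottom-right diagonal).

Shapes have swapped their row and column positions — what was in the top-right is now in the bottom-left — a diagonal reflection.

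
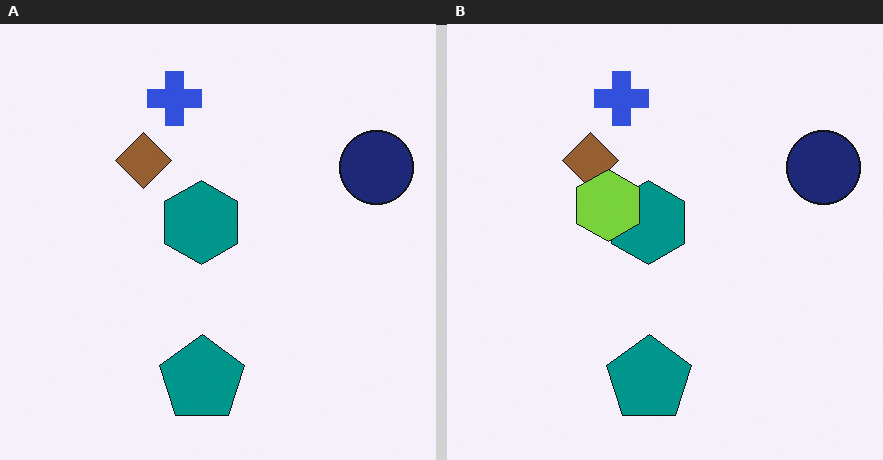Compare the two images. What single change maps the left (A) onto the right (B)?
Overlaid with an additional lime hexagon.

A lime hexagon appears in the right (B) image that is absent from the left (A).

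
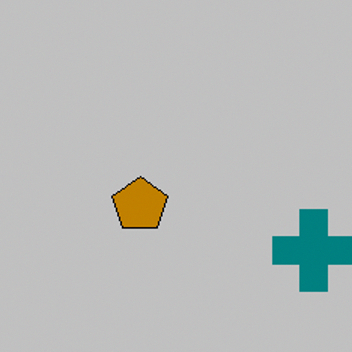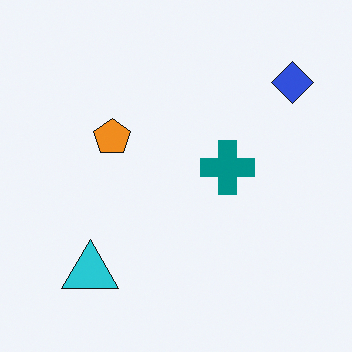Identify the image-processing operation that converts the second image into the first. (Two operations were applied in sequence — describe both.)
Heavily posterized to just a handful of flat colors, then cropped to a modestly smaller region and rescaled.

Each flat color has snapped to a coarser quantized level — most visibly, the near-white background has dropped to a flat grey. The visible shapes are larger and the field of view is narrower; shapes near the original edges may be partly or wholly outside the frame — a crop-and-rescale.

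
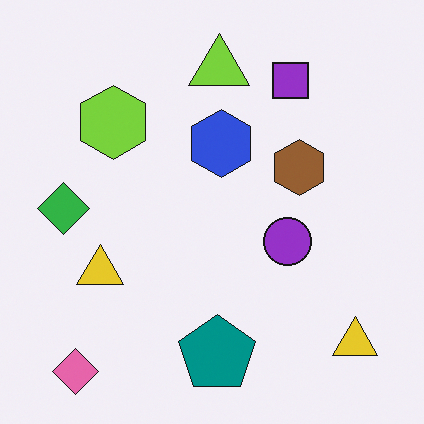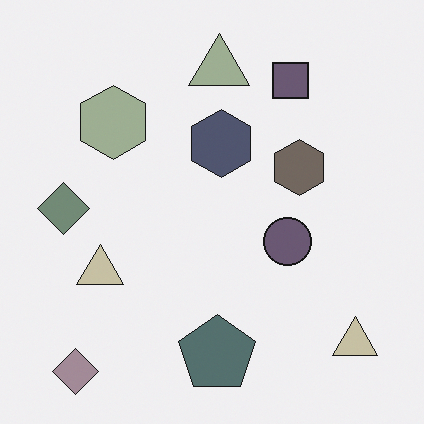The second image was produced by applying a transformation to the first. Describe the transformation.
The second image is the first made much more muted (saturation change).

All colors are more muted and greyish — a global saturation change.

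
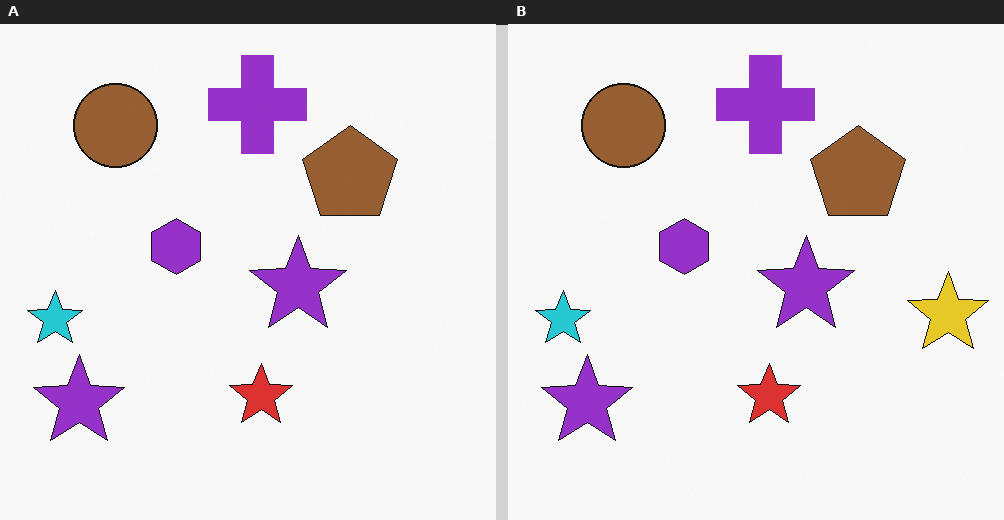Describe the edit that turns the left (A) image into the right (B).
It was overlaid with an additional yellow star.

A yellow star appears in the right (B) image that is absent from the left (A).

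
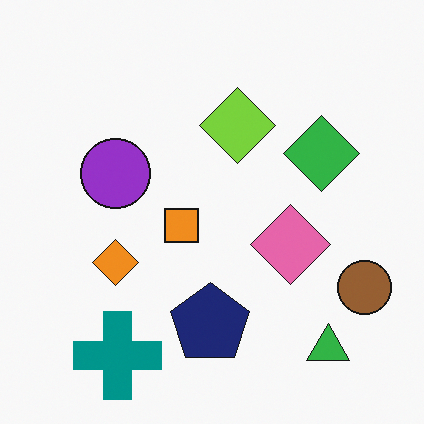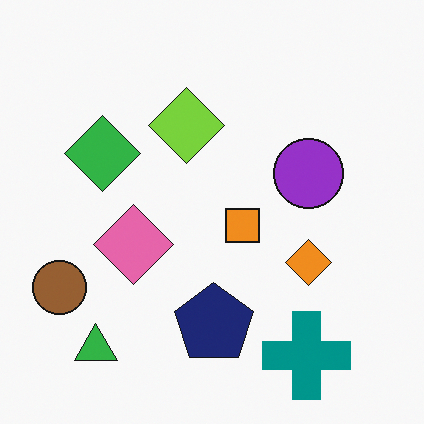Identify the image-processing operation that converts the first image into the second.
Flipped horizontally (left ↔ right).

The brown circle is in the bottom-right of the first image and the bottom-left of the second — shapes on opposite sides of the vertical midline have swapped in a mirror flip.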